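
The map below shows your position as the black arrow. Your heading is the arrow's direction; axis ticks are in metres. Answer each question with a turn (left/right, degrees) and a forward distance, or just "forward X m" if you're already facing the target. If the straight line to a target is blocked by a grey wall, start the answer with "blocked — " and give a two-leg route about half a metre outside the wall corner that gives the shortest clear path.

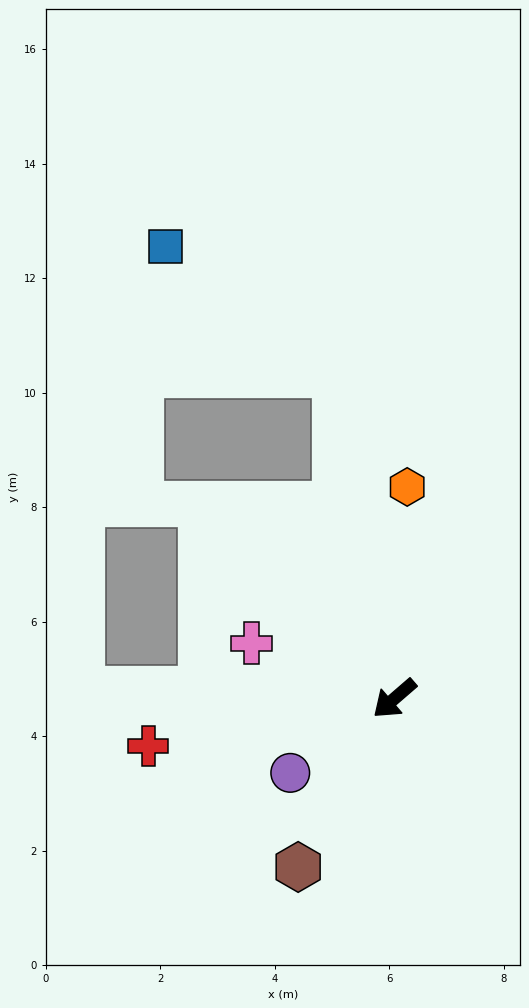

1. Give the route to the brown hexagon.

turn left 19°, forward 3.4 m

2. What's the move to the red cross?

turn right 30°, forward 4.4 m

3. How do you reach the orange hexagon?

turn right 134°, forward 3.7 m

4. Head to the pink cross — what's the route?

turn right 62°, forward 2.7 m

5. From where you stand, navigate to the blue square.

blocked — turn right 121°, forward 5.8 m, then turn left 44°, forward 3.7 m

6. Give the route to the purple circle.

turn right 5°, forward 2.2 m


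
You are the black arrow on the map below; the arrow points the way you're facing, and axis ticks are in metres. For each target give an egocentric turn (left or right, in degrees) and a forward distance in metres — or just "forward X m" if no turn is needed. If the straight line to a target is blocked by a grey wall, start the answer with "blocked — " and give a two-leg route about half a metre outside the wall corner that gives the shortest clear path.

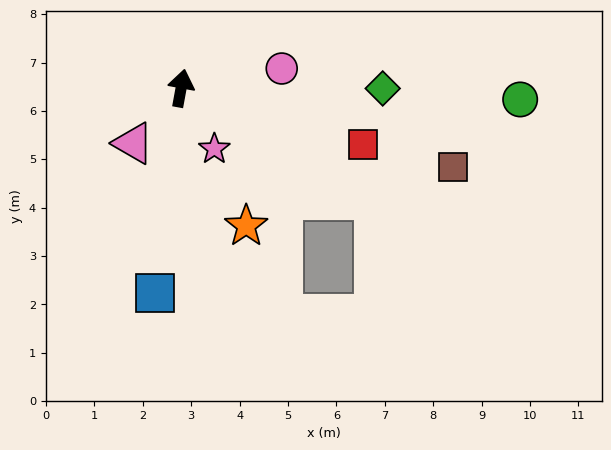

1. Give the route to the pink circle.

turn right 69°, forward 2.1 m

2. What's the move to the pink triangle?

turn left 149°, forward 1.5 m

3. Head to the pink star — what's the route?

turn right 141°, forward 1.4 m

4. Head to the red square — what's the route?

turn right 97°, forward 3.9 m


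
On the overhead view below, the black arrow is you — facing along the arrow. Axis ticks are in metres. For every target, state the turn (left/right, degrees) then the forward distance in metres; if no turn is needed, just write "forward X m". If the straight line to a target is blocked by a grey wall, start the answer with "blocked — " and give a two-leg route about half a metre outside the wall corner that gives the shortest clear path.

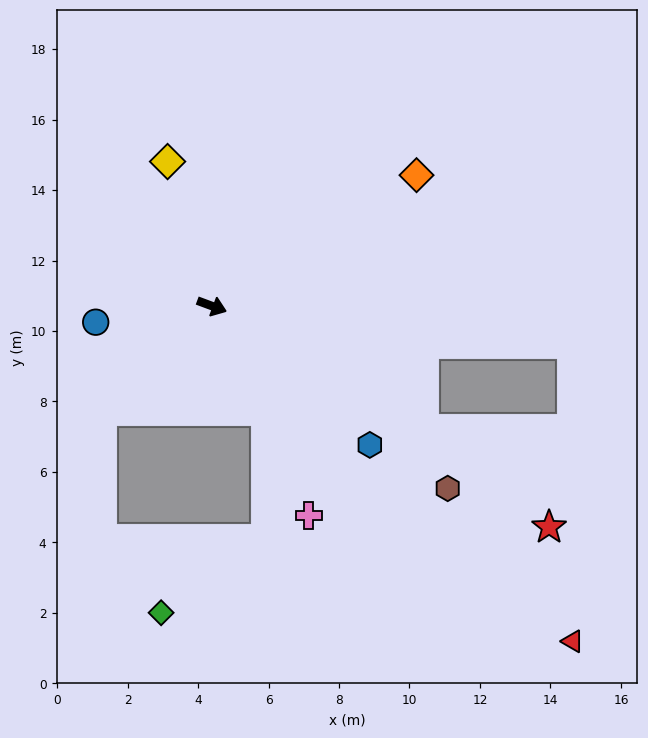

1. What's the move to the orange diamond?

turn left 53°, forward 6.9 m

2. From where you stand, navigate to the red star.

turn right 13°, forward 11.4 m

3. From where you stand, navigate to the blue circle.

turn right 152°, forward 3.3 m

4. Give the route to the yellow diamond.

turn left 127°, forward 4.3 m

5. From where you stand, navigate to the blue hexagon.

turn right 21°, forward 6.0 m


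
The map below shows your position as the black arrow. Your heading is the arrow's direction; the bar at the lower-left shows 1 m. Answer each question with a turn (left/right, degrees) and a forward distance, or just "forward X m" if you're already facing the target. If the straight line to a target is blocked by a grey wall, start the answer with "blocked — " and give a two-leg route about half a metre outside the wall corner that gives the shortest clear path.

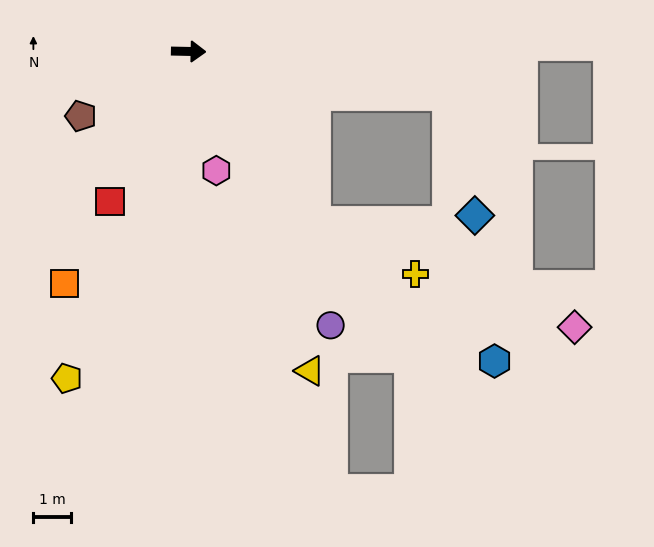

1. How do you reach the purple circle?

turn right 61°, forward 8.3 m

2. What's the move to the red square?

turn right 116°, forward 4.6 m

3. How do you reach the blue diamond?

blocked — turn right 8°, forward 7.1 m, then turn right 68°, forward 3.3 m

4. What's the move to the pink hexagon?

turn right 76°, forward 3.3 m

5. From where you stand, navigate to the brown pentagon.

turn right 148°, forward 3.4 m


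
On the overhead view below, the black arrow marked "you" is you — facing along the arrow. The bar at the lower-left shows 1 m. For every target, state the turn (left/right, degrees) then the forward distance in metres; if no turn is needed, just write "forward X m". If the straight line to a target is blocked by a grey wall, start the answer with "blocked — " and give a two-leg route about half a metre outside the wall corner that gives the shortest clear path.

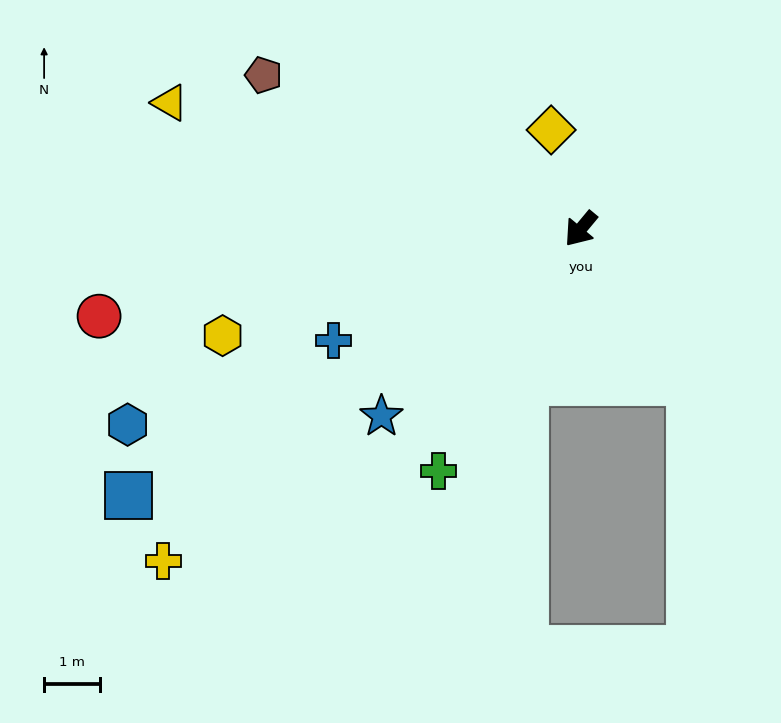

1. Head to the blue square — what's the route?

turn right 20°, forward 9.5 m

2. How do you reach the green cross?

turn left 9°, forward 5.1 m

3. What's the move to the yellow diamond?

turn right 124°, forward 1.9 m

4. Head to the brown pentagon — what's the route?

turn right 76°, forward 6.3 m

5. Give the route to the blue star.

turn right 7°, forward 4.9 m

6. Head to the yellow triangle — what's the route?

turn right 67°, forward 7.7 m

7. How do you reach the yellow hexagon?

turn right 34°, forward 6.7 m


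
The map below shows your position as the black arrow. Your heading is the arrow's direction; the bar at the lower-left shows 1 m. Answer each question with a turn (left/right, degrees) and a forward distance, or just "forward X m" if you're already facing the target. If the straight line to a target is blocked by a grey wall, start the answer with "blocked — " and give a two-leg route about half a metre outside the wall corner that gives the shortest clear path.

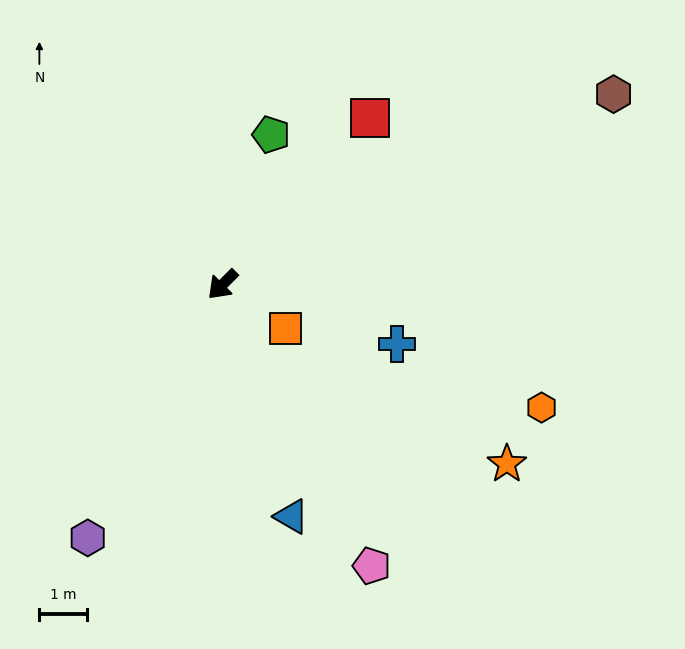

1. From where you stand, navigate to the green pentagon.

turn right 153°, forward 3.3 m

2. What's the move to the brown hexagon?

turn left 161°, forward 9.2 m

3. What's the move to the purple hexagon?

turn left 17°, forward 6.1 m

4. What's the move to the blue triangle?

turn left 61°, forward 5.1 m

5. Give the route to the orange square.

turn left 100°, forward 1.6 m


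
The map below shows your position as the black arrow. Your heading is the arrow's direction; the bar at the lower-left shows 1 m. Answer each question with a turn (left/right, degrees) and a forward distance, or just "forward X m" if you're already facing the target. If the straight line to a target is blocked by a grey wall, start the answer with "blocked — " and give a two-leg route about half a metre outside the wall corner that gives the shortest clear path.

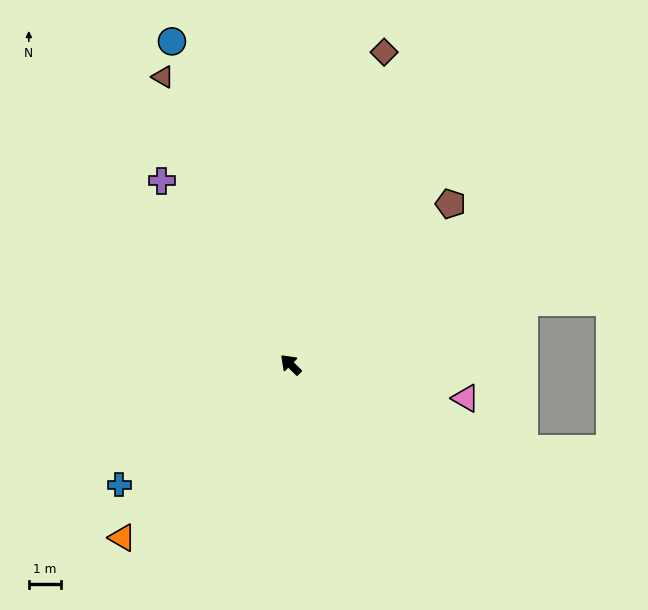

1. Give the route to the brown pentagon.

turn right 90°, forward 7.1 m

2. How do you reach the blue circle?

turn right 25°, forward 10.8 m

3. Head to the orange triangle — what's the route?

turn left 90°, forward 7.6 m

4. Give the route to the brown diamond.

turn right 62°, forward 10.3 m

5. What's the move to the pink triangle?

turn right 146°, forward 5.6 m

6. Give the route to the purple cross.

turn right 10°, forward 7.1 m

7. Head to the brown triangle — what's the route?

turn right 21°, forward 9.9 m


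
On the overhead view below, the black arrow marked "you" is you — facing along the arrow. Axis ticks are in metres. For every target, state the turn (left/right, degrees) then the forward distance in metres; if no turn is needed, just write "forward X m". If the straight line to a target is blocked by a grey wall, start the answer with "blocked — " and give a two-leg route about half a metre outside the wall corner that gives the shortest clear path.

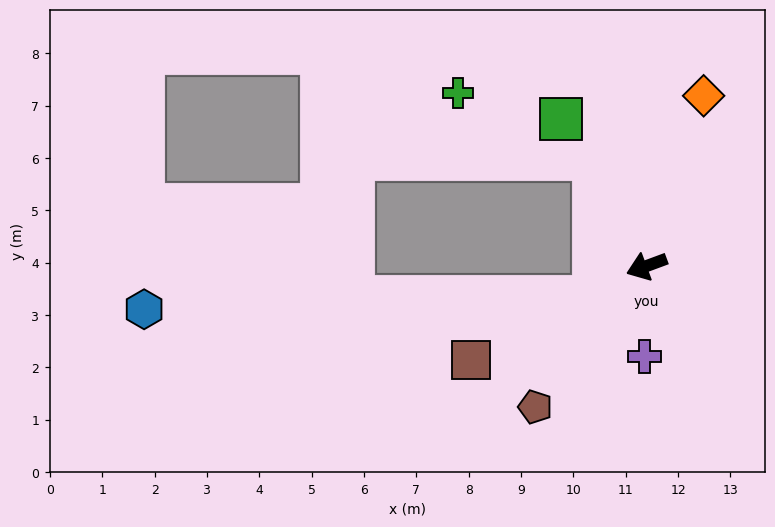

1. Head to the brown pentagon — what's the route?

turn left 31°, forward 3.4 m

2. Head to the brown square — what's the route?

turn left 8°, forward 3.8 m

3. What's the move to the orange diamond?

turn right 129°, forward 3.4 m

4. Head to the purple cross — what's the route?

turn left 68°, forward 1.7 m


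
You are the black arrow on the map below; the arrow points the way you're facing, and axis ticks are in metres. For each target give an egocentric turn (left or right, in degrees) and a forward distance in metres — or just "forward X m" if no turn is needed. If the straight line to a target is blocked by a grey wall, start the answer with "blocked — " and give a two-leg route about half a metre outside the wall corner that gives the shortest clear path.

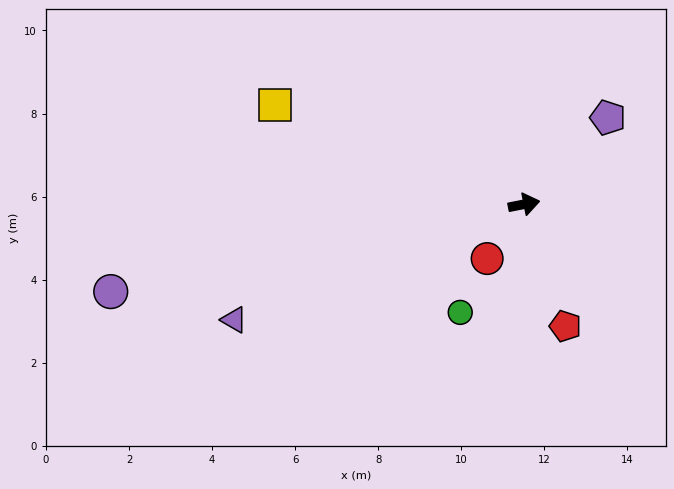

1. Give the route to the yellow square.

turn left 147°, forward 6.5 m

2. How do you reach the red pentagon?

turn right 82°, forward 3.1 m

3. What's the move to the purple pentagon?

turn left 35°, forward 2.9 m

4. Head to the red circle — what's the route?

turn right 135°, forward 1.6 m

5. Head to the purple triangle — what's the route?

turn right 169°, forward 7.5 m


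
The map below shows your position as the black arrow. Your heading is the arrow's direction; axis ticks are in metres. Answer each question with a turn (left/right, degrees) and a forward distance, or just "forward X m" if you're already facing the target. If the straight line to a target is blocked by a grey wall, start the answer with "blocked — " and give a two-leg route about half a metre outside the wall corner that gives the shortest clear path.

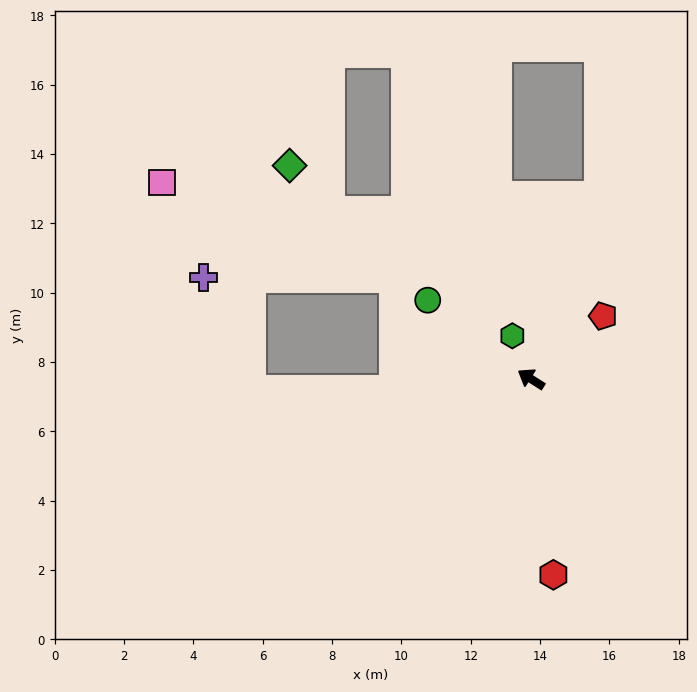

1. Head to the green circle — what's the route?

turn right 5°, forward 3.7 m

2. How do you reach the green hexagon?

turn right 34°, forward 1.4 m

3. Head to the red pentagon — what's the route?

turn right 106°, forward 2.8 m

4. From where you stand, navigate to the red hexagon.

turn left 129°, forward 5.7 m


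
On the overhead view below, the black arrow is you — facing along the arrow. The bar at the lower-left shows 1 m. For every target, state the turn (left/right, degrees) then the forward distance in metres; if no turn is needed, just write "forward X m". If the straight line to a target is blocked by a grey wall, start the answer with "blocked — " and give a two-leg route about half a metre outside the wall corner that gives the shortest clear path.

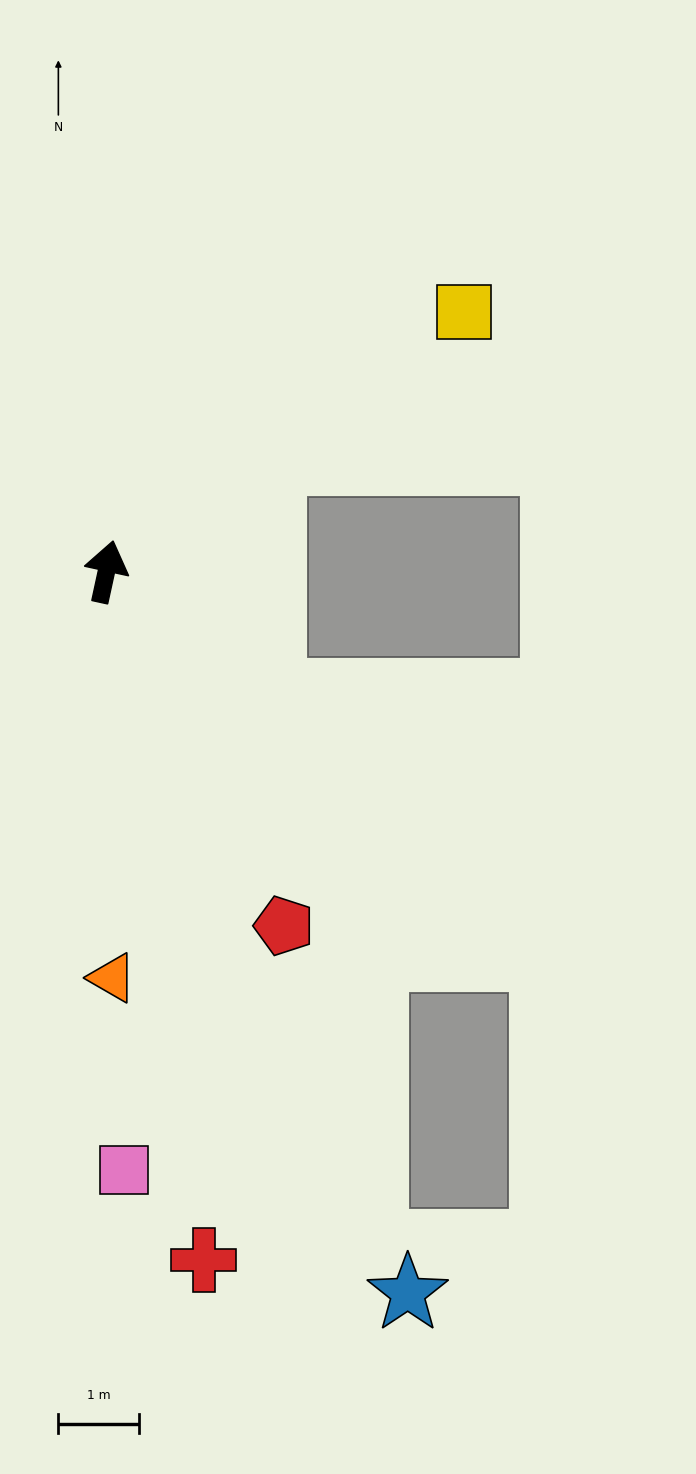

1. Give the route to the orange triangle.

turn right 167°, forward 5.0 m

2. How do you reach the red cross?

turn right 160°, forward 8.6 m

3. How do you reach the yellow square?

turn right 42°, forward 5.5 m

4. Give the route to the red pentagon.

turn right 141°, forward 4.9 m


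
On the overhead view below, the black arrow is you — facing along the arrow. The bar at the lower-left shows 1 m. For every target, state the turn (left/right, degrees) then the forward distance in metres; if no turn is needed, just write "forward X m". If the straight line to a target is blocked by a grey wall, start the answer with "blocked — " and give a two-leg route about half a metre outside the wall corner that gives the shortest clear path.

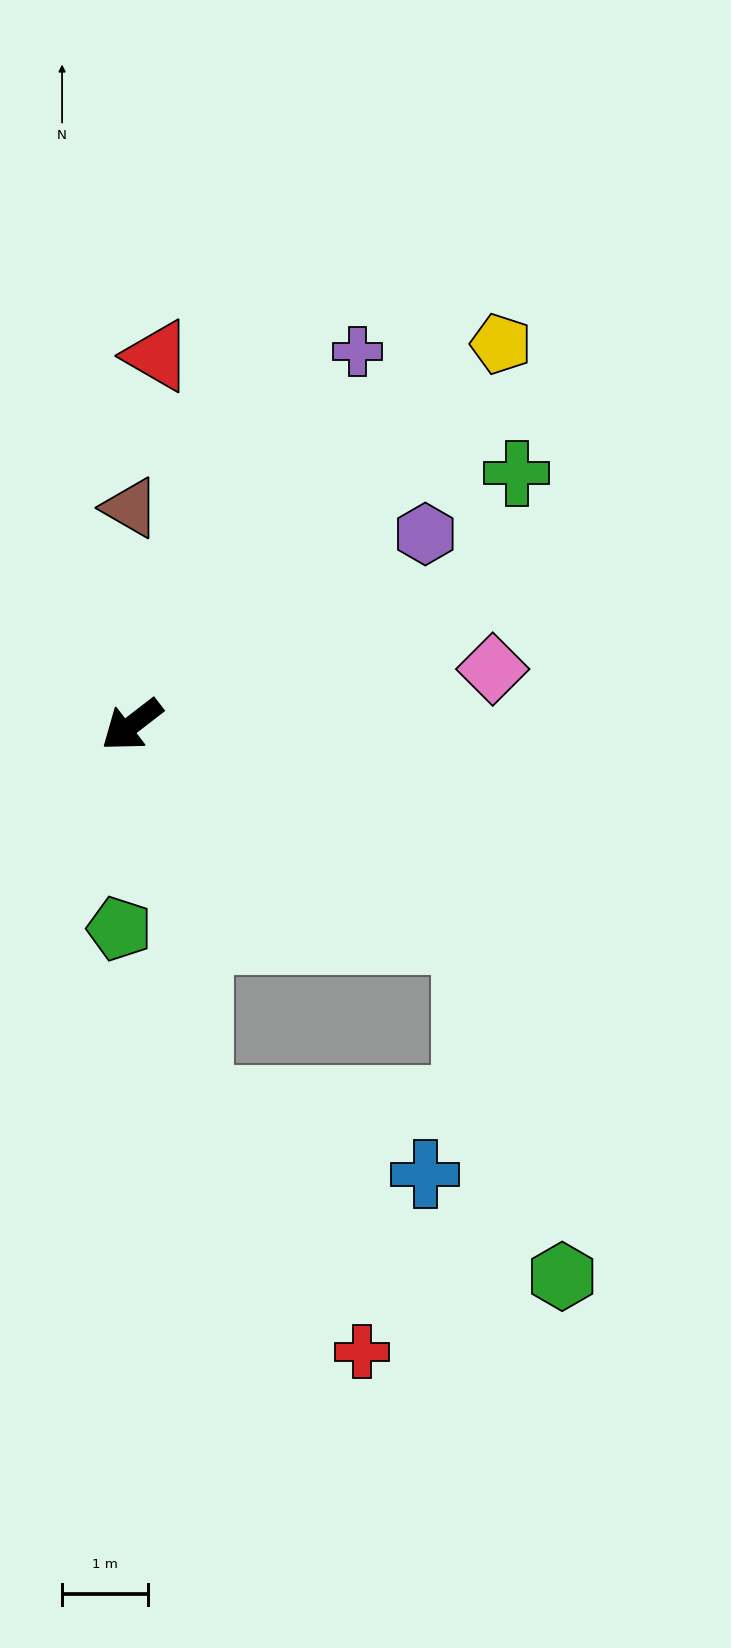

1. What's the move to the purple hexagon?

turn left 175°, forward 4.1 m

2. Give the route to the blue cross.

blocked — turn left 62°, forward 4.5 m, then turn left 63°, forward 2.8 m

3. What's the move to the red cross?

blocked — turn left 62°, forward 4.5 m, then turn left 24°, forward 3.5 m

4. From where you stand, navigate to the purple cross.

turn right 159°, forward 5.1 m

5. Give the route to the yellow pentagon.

turn right 172°, forward 6.2 m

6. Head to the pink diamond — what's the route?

turn left 151°, forward 4.3 m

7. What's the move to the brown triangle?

turn right 127°, forward 2.5 m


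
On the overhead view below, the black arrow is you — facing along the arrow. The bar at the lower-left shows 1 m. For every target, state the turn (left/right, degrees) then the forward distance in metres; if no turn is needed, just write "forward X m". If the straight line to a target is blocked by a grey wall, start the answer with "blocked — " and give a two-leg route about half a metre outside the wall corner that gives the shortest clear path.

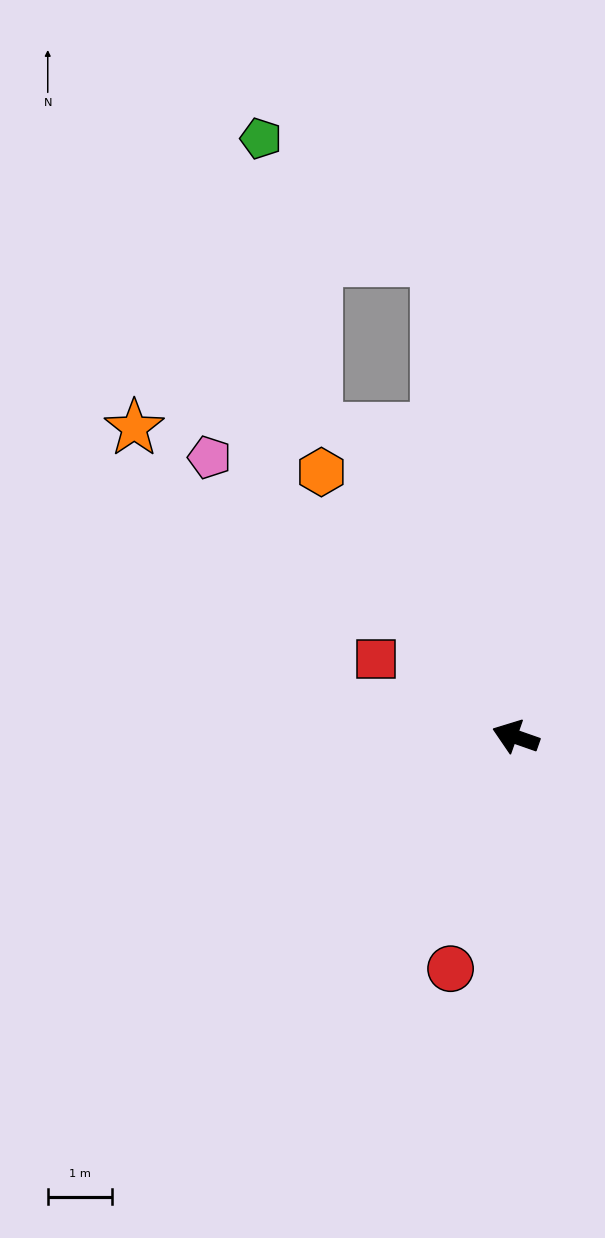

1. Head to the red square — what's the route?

turn right 10°, forward 2.5 m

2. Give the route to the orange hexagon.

turn right 34°, forward 5.1 m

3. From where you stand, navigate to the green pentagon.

blocked — turn right 61°, forward 7.5 m, then turn left 46°, forward 3.3 m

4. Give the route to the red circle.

turn left 94°, forward 3.7 m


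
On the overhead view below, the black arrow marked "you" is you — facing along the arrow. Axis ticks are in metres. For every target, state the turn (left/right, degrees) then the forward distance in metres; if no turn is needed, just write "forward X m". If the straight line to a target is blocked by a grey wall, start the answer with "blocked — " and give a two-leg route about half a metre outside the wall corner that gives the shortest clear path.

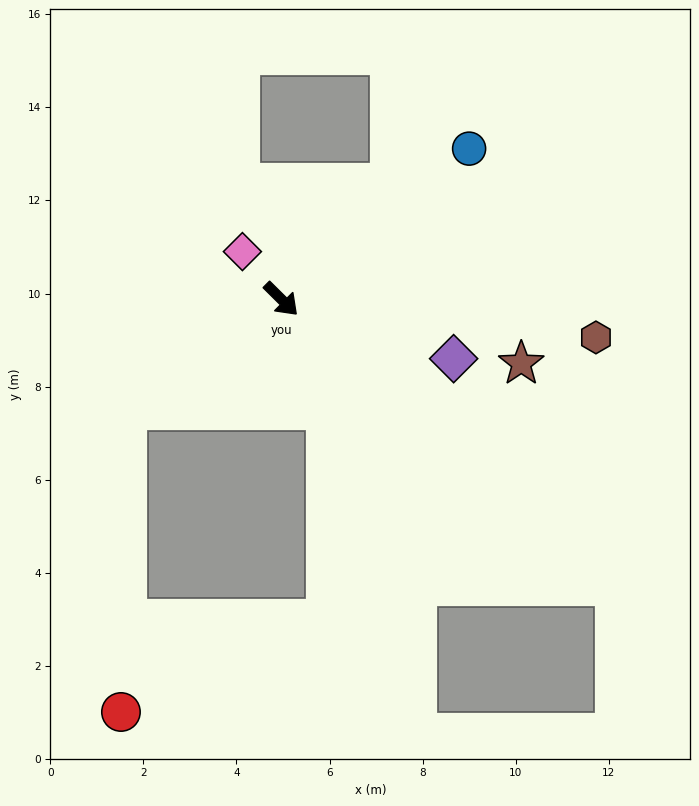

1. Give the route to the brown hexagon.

turn left 38°, forward 6.8 m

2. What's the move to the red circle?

blocked — turn right 100°, forward 4.1 m, then turn left 54°, forward 6.5 m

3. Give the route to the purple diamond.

turn left 26°, forward 3.9 m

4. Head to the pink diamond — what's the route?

turn left 174°, forward 1.3 m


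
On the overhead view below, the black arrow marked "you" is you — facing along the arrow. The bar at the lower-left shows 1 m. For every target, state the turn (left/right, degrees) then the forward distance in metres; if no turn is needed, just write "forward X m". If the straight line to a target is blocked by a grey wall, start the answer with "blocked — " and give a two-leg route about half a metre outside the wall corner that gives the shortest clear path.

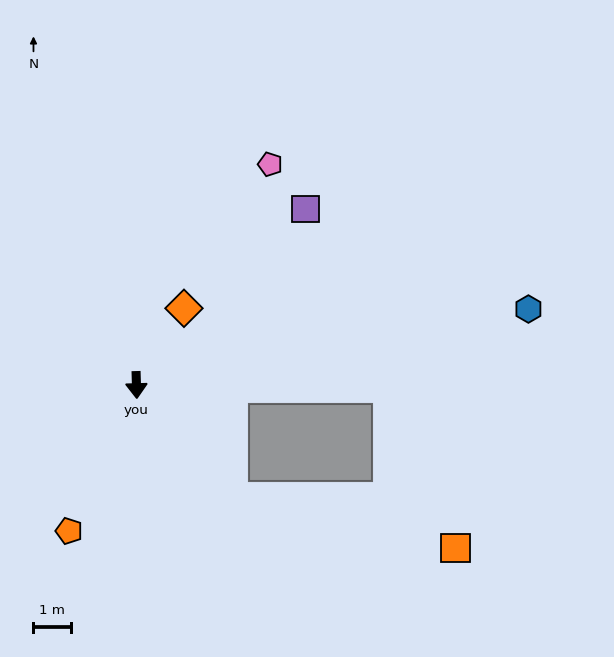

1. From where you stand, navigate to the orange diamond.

turn left 147°, forward 2.4 m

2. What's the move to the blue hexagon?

turn left 99°, forward 10.6 m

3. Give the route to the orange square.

blocked — turn left 39°, forward 3.9 m, then turn left 37°, forward 6.1 m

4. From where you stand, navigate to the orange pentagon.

turn right 26°, forward 4.2 m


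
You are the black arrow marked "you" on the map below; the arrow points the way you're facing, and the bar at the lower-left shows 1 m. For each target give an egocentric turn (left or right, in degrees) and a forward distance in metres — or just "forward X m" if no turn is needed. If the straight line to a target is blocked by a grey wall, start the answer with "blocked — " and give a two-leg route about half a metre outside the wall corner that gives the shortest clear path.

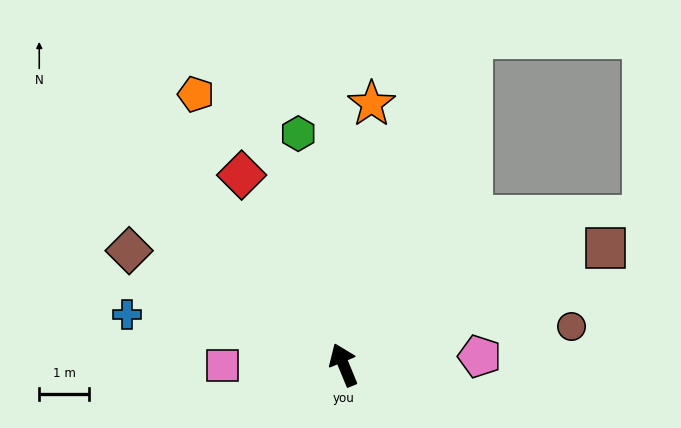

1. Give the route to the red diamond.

turn left 6°, forward 4.3 m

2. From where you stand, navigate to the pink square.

turn left 68°, forward 2.4 m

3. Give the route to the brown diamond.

turn left 40°, forward 4.9 m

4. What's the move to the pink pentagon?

turn right 109°, forward 2.8 m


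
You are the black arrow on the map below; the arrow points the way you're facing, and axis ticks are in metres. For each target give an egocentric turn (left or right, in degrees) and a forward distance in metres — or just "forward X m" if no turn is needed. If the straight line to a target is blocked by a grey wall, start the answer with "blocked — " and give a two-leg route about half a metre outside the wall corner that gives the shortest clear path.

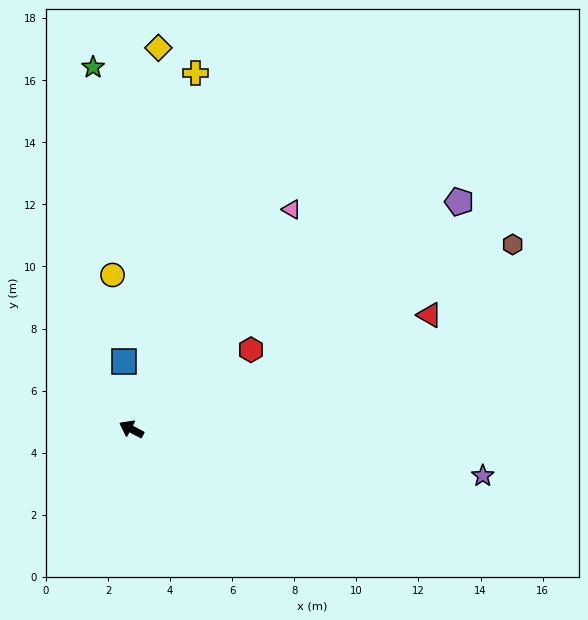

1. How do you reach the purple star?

turn right 160°, forward 11.4 m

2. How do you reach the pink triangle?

turn right 98°, forward 8.8 m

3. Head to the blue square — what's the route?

turn right 56°, forward 2.2 m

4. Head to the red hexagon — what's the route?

turn right 119°, forward 4.6 m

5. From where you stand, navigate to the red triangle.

turn right 131°, forward 10.3 m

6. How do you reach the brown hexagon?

turn right 126°, forward 13.6 m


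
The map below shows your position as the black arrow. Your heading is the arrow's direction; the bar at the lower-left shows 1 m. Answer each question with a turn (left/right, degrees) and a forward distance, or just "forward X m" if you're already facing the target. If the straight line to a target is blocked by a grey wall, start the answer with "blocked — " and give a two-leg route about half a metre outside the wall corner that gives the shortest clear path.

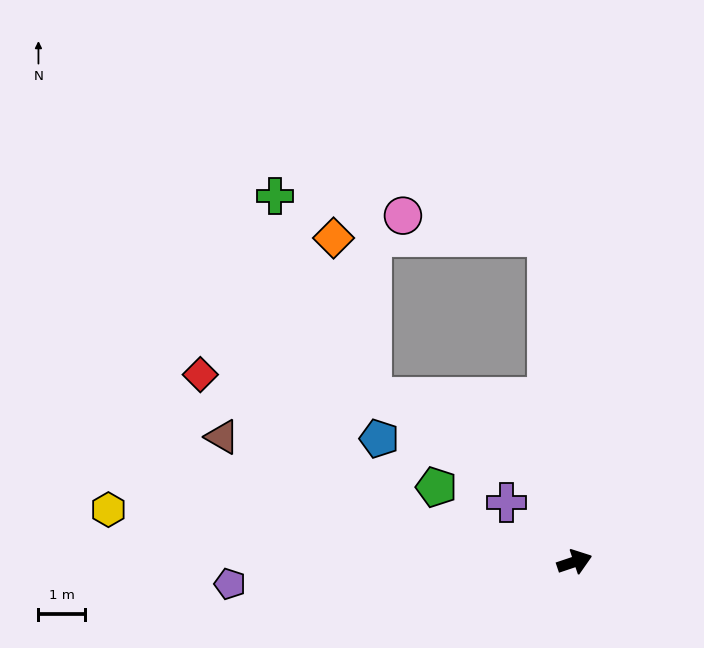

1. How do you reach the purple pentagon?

turn left 165°, forward 7.5 m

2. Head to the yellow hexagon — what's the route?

turn left 155°, forward 10.2 m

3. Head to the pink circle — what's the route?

blocked — turn left 76°, forward 7.1 m, then turn left 77°, forward 3.2 m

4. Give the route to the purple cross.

turn left 120°, forward 2.0 m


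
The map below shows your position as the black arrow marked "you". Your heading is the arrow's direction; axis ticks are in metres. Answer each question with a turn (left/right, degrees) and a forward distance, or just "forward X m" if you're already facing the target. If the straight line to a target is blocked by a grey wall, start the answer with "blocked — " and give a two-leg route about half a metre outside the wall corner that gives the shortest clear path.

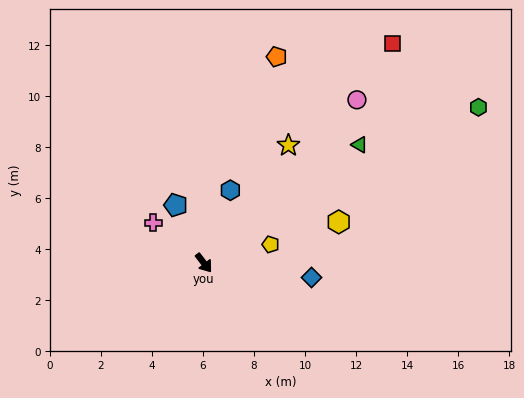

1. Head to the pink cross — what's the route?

turn right 166°, forward 2.5 m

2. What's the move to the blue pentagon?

turn left 168°, forward 2.5 m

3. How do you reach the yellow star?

turn left 107°, forward 5.7 m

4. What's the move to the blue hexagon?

turn left 122°, forward 3.0 m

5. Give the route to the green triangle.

turn left 90°, forward 7.7 m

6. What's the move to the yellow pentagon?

turn left 68°, forward 2.7 m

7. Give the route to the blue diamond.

turn left 45°, forward 4.3 m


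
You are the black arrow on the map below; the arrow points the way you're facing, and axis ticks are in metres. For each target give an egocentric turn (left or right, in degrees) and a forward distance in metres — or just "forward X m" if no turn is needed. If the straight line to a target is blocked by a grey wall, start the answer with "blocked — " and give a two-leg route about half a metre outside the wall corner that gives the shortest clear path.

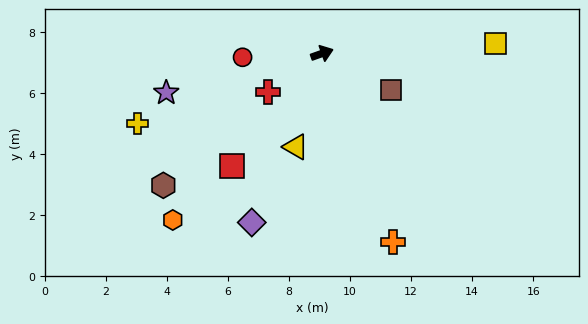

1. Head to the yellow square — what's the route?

turn right 16°, forward 5.7 m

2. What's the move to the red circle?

turn left 163°, forward 2.6 m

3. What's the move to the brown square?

turn right 48°, forward 2.6 m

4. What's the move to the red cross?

turn right 164°, forward 2.2 m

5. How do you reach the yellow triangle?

turn right 125°, forward 3.2 m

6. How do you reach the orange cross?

turn right 89°, forward 6.6 m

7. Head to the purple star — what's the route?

turn left 175°, forward 5.3 m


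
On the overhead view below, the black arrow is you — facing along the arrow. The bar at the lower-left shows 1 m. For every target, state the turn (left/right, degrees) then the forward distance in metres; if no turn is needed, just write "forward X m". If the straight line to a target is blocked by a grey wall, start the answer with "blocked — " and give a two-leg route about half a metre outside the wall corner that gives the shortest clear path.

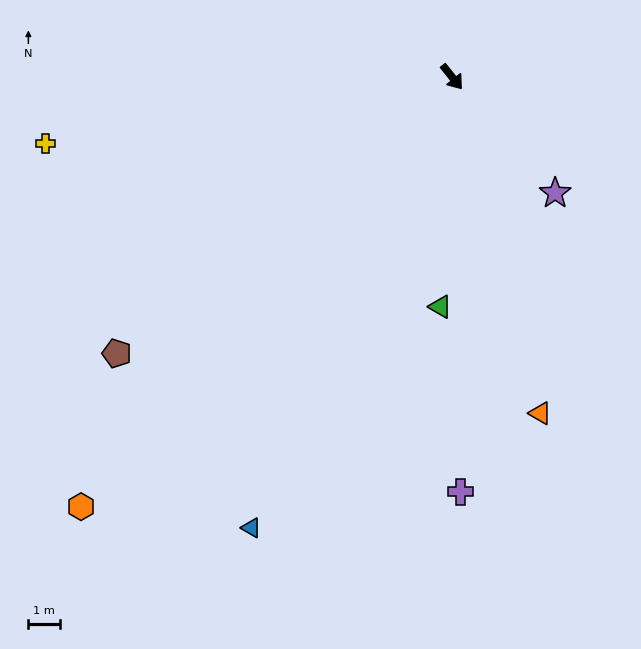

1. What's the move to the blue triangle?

turn right 63°, forward 15.4 m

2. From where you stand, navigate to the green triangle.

turn right 41°, forward 7.2 m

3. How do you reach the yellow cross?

turn right 119°, forward 12.8 m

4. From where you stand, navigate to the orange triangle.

turn right 24°, forward 10.8 m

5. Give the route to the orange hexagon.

turn right 79°, forward 17.7 m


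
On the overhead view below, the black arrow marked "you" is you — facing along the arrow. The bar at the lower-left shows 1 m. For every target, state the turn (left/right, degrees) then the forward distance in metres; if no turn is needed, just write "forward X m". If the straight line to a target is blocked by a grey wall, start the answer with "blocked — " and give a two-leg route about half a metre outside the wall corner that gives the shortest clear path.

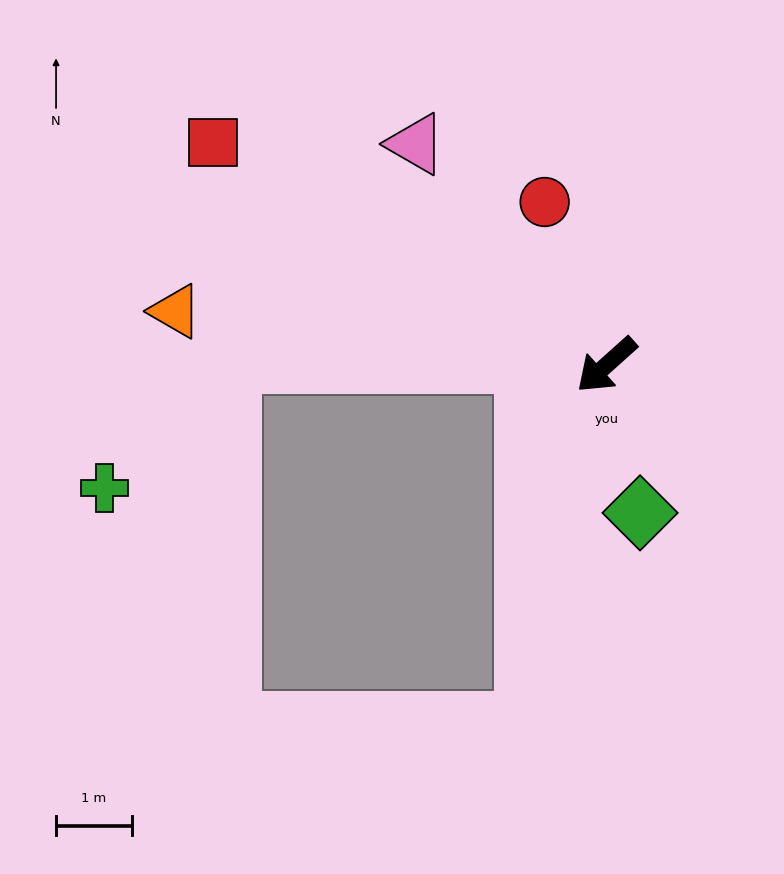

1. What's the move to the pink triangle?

turn right 91°, forward 3.8 m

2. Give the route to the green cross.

blocked — turn right 42°, forward 5.0 m, then turn left 46°, forward 2.3 m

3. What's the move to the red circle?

turn right 111°, forward 2.3 m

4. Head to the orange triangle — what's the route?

turn right 49°, forward 5.7 m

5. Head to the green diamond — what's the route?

turn left 61°, forward 2.0 m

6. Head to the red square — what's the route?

turn right 71°, forward 5.9 m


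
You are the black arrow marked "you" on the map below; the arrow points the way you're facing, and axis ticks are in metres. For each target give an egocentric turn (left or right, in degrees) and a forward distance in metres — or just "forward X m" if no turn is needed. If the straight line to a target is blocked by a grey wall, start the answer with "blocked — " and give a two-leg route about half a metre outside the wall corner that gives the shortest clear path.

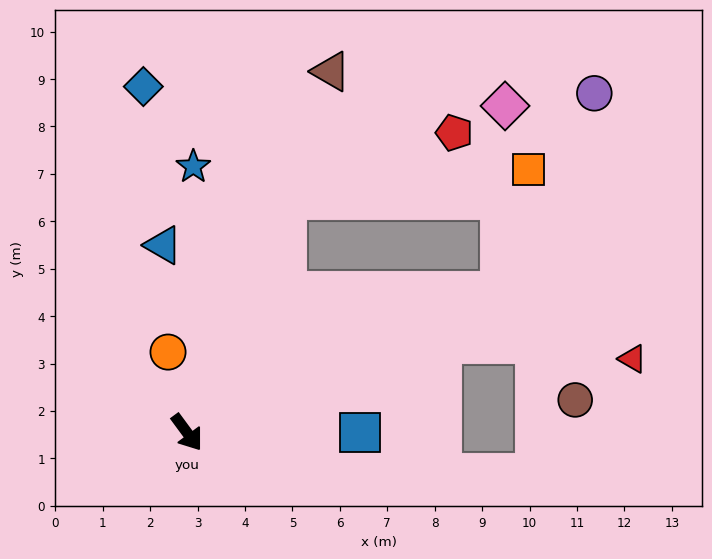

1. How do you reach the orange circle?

turn left 157°, forward 1.7 m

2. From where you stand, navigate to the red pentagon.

blocked — turn left 120°, forward 5.3 m, then turn right 45°, forward 3.8 m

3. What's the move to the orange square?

blocked — turn left 78°, forward 7.3 m, then turn left 53°, forward 2.6 m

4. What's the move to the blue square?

turn left 54°, forward 3.6 m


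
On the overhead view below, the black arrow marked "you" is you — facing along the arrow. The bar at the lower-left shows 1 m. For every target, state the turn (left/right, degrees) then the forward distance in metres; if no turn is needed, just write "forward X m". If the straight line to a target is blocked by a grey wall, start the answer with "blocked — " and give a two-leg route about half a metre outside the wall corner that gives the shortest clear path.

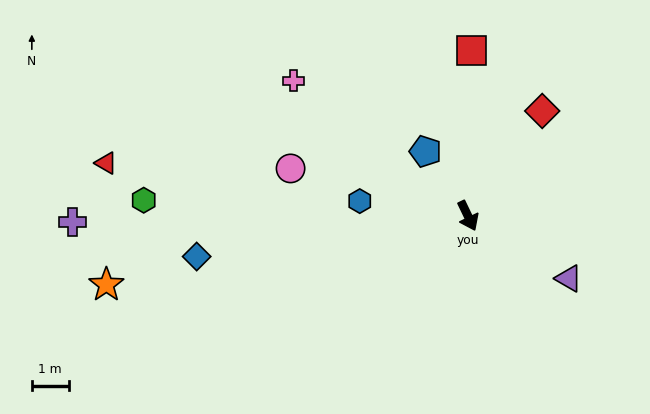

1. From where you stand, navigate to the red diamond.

turn left 119°, forward 3.5 m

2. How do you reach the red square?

turn left 153°, forward 4.5 m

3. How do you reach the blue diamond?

turn right 107°, forward 7.5 m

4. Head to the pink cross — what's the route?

turn right 153°, forward 6.0 m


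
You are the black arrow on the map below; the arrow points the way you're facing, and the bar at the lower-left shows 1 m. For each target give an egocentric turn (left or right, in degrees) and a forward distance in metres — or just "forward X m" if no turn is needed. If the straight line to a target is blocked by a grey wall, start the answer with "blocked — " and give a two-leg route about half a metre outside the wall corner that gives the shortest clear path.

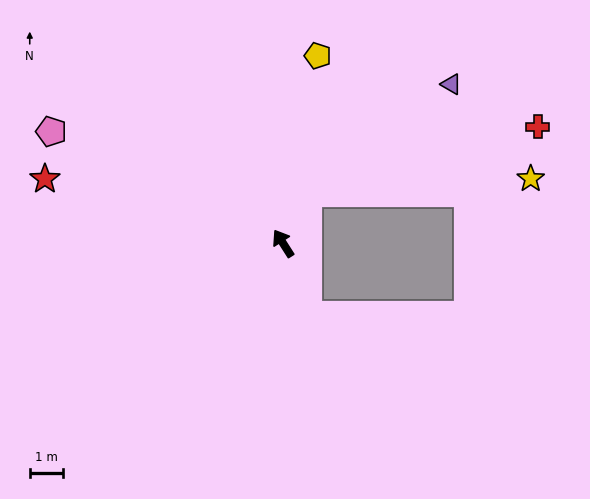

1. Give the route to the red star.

turn left 42°, forward 7.3 m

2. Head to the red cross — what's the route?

blocked — turn right 59°, forward 1.7 m, then turn right 47°, forward 7.1 m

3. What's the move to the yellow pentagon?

turn right 43°, forward 5.7 m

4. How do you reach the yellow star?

blocked — turn right 59°, forward 1.7 m, then turn right 60°, forward 6.6 m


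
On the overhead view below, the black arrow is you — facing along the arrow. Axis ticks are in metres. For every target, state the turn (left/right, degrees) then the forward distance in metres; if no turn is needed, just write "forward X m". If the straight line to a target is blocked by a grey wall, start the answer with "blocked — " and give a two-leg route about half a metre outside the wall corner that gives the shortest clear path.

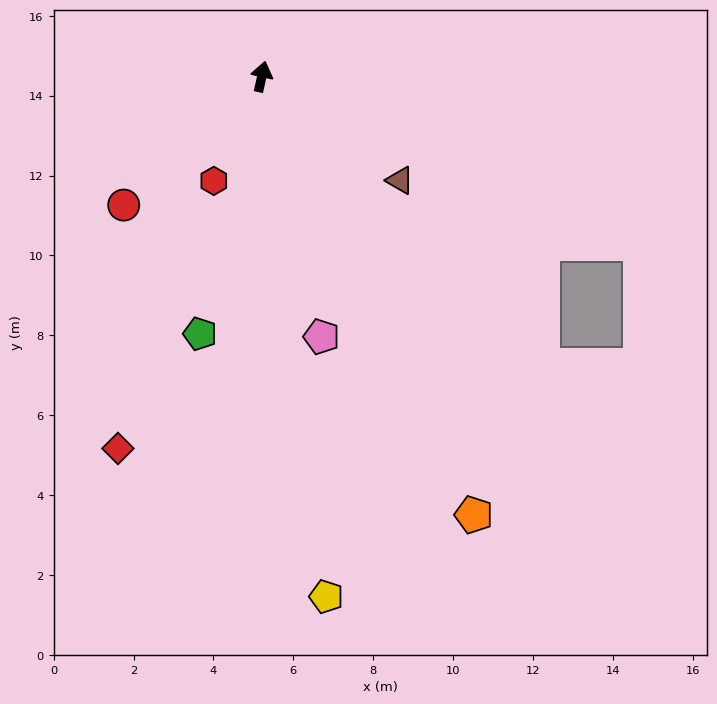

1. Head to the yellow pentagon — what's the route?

turn right 160°, forward 13.1 m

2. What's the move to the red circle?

turn left 145°, forward 4.7 m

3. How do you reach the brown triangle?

turn right 114°, forward 4.3 m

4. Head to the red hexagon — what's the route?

turn left 168°, forward 2.9 m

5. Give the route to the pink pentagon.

turn right 155°, forward 6.7 m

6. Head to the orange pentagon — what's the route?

turn right 142°, forward 12.2 m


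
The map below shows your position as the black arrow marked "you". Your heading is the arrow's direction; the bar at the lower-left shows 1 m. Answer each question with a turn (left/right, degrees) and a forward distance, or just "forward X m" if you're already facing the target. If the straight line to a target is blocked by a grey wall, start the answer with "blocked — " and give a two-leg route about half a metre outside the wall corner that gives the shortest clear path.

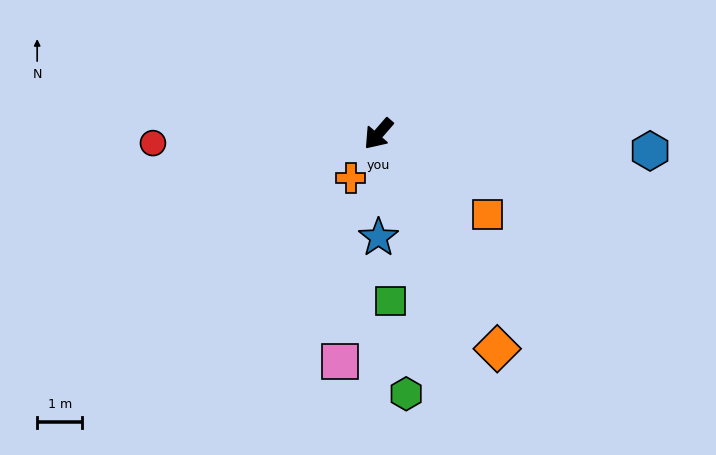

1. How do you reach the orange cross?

turn left 9°, forward 1.2 m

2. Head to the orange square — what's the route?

turn left 95°, forward 3.0 m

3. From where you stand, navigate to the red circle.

turn right 47°, forward 5.0 m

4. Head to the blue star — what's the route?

turn left 41°, forward 2.3 m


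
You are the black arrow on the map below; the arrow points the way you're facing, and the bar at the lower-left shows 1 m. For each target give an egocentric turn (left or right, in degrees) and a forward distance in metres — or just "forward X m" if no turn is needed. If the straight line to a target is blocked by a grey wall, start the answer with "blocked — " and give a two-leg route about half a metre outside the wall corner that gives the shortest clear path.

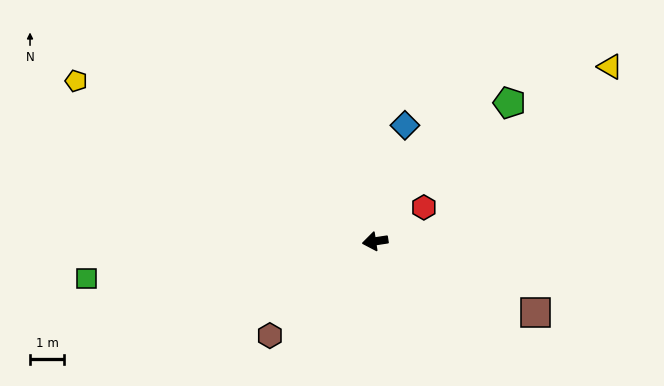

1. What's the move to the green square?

forward 8.5 m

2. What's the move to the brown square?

turn left 147°, forward 5.1 m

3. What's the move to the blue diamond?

turn right 113°, forward 3.5 m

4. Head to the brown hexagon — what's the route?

turn left 33°, forward 4.1 m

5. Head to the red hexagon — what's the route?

turn right 154°, forward 1.7 m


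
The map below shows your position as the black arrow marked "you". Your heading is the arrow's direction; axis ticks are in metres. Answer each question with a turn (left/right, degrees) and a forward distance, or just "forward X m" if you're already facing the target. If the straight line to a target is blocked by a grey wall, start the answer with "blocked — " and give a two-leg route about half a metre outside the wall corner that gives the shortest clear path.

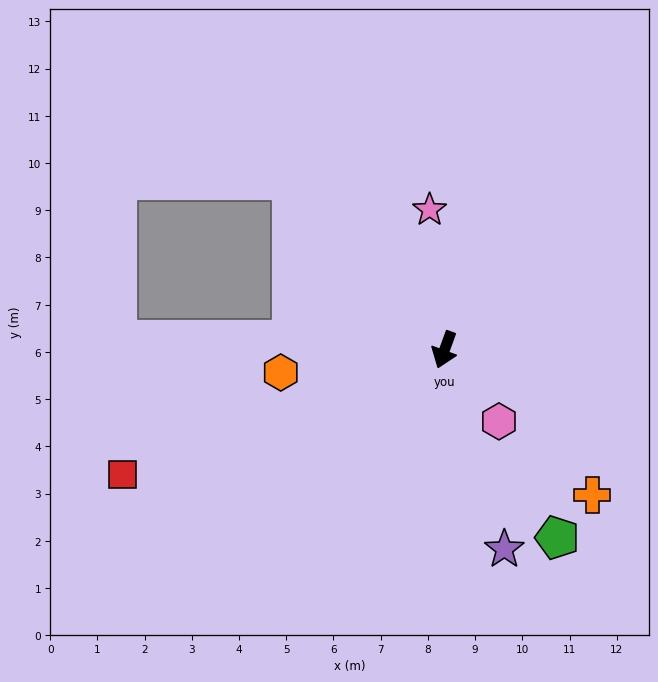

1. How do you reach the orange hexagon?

turn right 62°, forward 3.5 m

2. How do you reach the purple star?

turn left 37°, forward 4.4 m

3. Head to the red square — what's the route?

turn right 49°, forward 7.3 m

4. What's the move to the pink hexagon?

turn left 57°, forward 1.9 m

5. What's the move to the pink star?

turn right 154°, forward 3.0 m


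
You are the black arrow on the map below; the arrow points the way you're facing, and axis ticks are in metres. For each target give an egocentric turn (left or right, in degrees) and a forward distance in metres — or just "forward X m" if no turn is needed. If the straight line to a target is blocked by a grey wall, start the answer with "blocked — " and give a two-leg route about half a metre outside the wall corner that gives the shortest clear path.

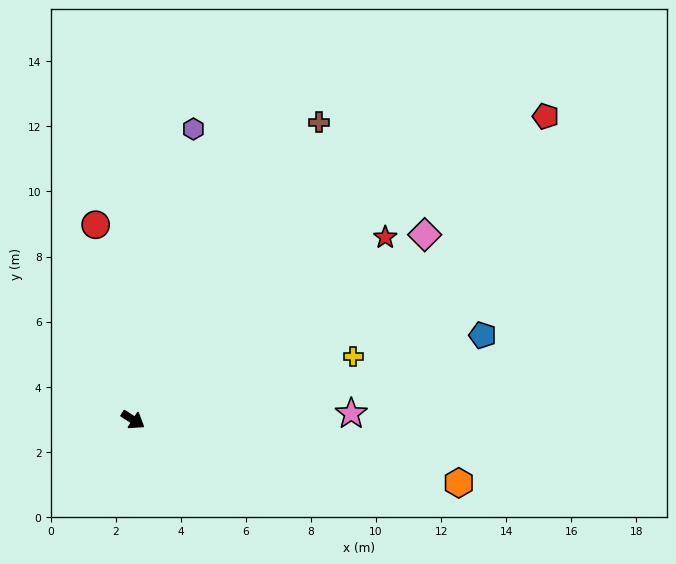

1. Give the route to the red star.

turn left 69°, forward 9.6 m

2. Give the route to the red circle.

turn left 134°, forward 6.1 m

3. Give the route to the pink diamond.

turn left 65°, forward 10.6 m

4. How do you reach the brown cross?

turn left 91°, forward 10.8 m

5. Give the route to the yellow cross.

turn left 49°, forward 7.0 m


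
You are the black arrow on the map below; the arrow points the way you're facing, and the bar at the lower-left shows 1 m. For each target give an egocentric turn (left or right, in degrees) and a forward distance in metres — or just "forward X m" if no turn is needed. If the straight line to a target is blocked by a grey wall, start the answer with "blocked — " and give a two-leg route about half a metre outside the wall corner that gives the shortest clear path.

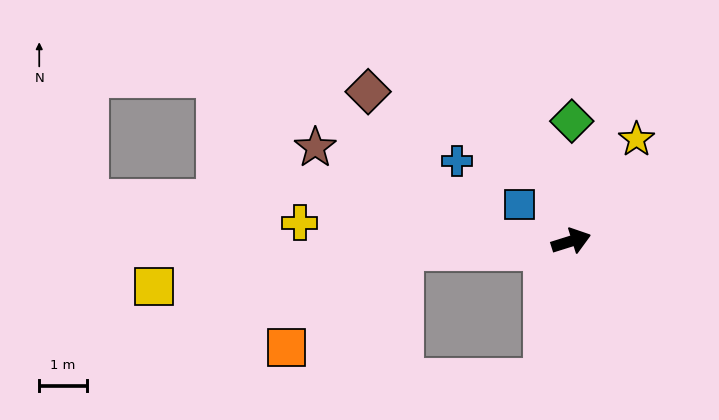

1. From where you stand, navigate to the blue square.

turn left 127°, forward 1.3 m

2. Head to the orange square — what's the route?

blocked — turn left 166°, forward 3.5 m, then turn left 36°, forward 3.2 m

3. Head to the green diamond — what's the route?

turn left 72°, forward 2.5 m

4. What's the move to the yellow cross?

turn left 159°, forward 5.7 m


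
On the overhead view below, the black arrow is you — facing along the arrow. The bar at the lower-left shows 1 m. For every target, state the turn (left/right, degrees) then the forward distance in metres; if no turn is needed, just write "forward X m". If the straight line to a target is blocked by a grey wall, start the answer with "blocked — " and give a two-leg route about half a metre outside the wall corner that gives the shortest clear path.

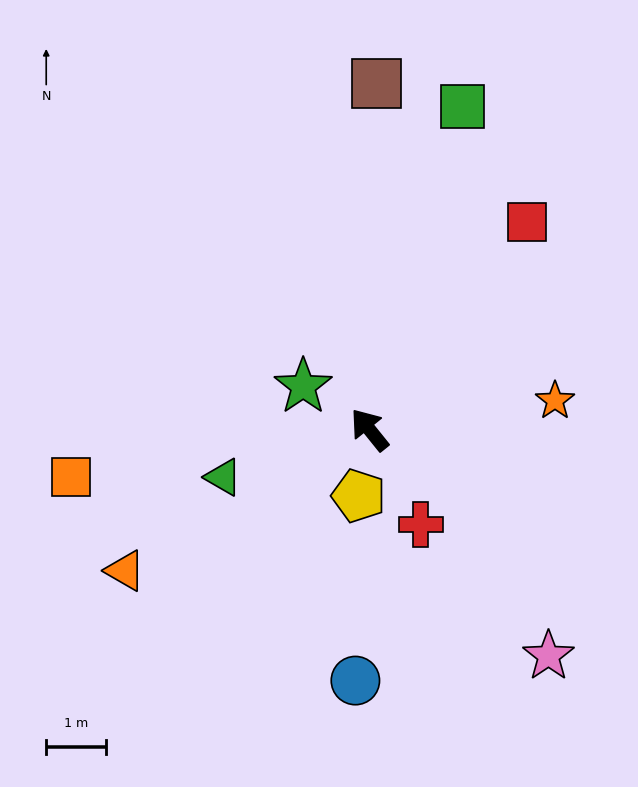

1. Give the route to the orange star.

turn right 120°, forward 3.1 m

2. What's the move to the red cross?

turn left 170°, forward 1.8 m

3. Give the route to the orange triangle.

turn left 81°, forward 4.7 m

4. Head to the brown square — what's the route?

turn right 40°, forward 5.8 m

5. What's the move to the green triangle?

turn left 69°, forward 2.6 m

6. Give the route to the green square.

turn right 55°, forward 5.6 m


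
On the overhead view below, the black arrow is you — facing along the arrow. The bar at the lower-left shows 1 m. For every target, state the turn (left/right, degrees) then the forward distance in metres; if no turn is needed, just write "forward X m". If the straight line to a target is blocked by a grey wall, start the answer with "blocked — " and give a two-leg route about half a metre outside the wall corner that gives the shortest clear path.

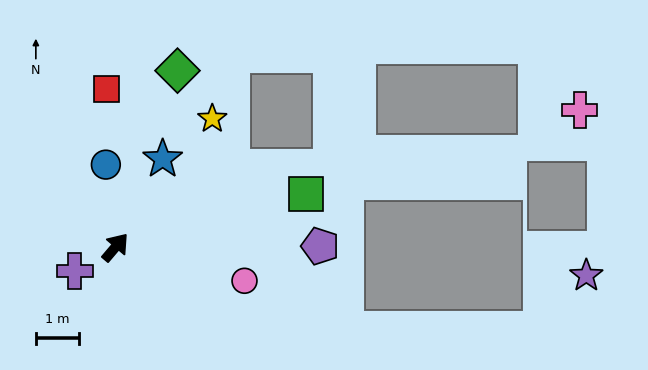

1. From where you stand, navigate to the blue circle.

turn left 47°, forward 1.9 m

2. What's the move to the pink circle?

turn right 64°, forward 3.1 m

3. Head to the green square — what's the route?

turn right 34°, forward 4.6 m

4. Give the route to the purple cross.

turn left 161°, forward 1.1 m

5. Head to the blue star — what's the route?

turn left 12°, forward 2.3 m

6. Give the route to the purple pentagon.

turn right 49°, forward 4.8 m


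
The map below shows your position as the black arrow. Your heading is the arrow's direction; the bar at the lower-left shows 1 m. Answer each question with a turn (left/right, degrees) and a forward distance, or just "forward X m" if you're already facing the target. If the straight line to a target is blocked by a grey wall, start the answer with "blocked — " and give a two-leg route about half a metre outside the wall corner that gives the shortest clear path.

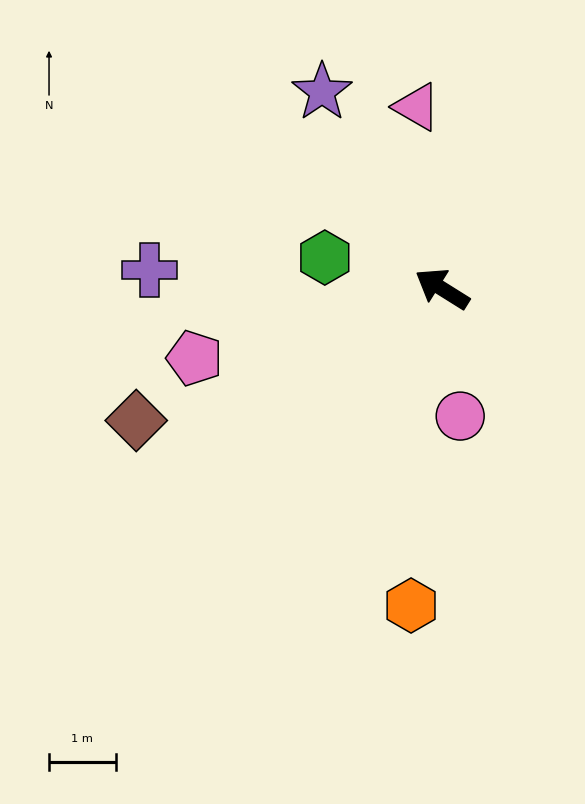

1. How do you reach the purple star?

turn right 27°, forward 3.5 m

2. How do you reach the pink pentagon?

turn left 48°, forward 3.9 m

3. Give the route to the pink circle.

turn left 130°, forward 1.9 m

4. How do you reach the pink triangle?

turn right 50°, forward 2.8 m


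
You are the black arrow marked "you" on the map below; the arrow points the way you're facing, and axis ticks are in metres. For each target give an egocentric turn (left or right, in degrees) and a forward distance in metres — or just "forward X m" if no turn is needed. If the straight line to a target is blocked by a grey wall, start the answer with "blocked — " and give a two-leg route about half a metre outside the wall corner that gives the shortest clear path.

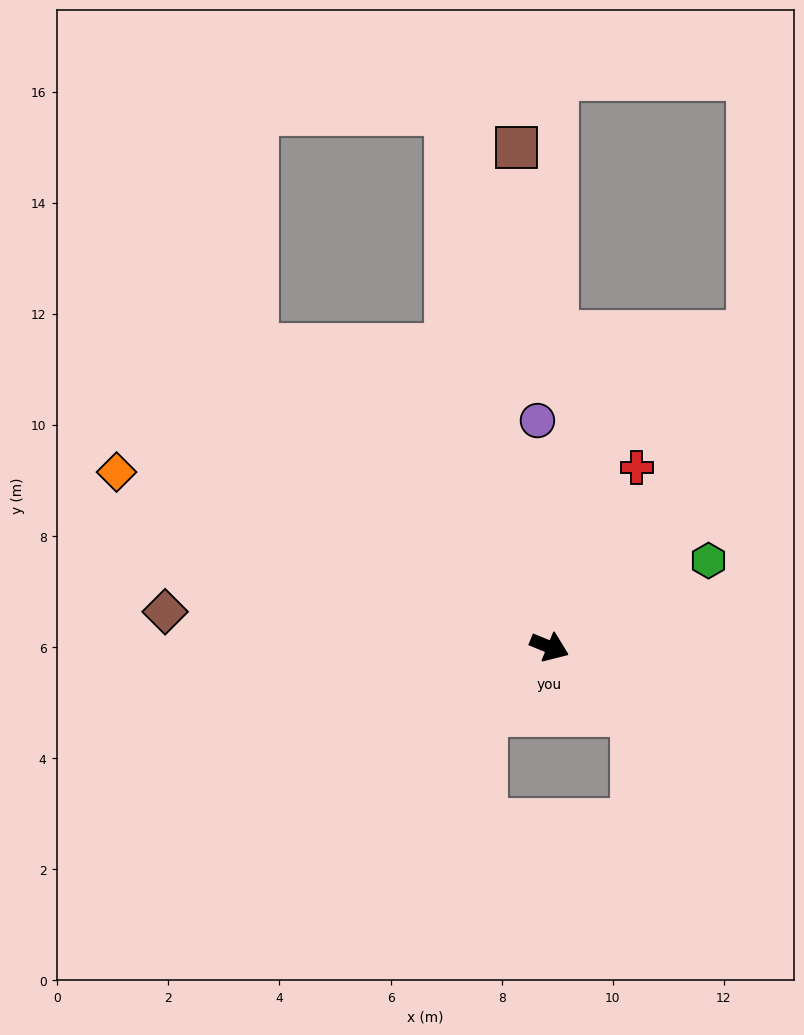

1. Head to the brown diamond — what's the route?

turn right 163°, forward 6.9 m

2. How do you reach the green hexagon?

turn left 51°, forward 3.3 m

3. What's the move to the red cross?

turn left 86°, forward 3.6 m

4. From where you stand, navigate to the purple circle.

turn left 115°, forward 4.1 m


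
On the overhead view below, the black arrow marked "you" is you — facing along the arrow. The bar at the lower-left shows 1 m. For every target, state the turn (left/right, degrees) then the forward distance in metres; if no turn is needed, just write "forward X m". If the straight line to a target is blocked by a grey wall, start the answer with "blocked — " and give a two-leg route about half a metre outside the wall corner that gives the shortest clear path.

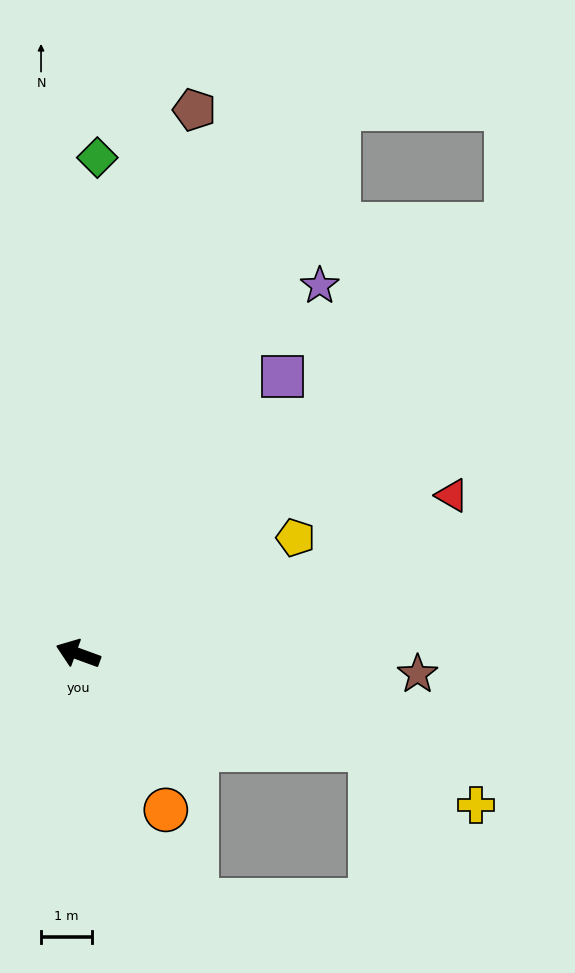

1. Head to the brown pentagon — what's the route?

turn right 82°, forward 10.8 m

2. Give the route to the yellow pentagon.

turn right 132°, forward 4.8 m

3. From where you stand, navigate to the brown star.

turn right 163°, forward 6.6 m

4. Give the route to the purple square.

turn right 106°, forward 6.7 m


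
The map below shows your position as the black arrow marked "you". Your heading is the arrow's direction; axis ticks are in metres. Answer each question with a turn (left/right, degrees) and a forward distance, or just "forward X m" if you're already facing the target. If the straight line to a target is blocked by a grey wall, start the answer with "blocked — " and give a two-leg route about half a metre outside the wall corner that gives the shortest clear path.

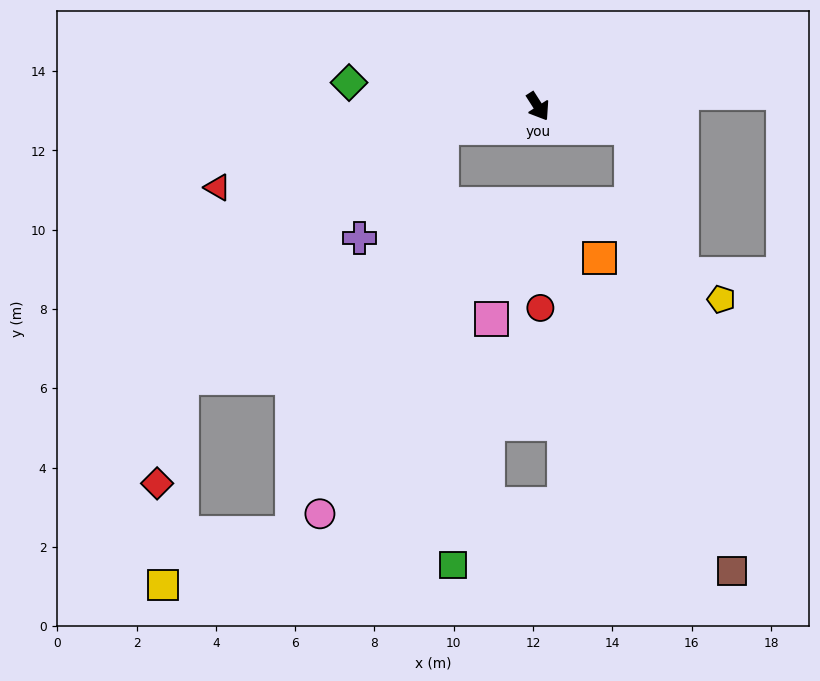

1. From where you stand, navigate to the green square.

blocked — turn right 110°, forward 2.5 m, then turn left 79°, forward 11.0 m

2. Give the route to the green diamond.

turn right 130°, forward 4.8 m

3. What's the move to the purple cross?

blocked — turn right 110°, forward 2.5 m, then turn left 41°, forward 3.5 m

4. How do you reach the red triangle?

turn right 108°, forward 8.3 m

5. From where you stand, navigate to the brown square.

blocked — turn left 44°, forward 2.4 m, then turn right 64°, forward 11.4 m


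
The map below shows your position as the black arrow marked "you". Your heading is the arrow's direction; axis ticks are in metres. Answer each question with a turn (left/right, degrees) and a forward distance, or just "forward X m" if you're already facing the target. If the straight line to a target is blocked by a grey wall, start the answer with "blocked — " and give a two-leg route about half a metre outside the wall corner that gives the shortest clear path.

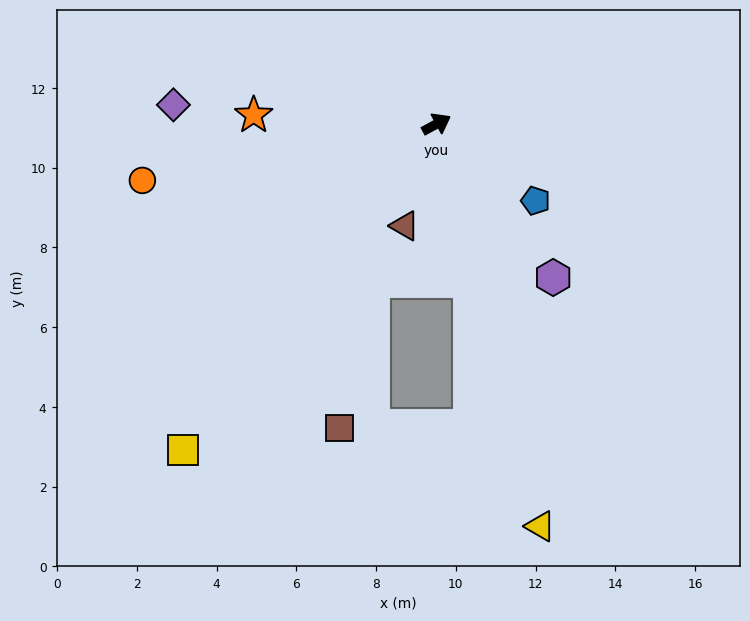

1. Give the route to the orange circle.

turn left 162°, forward 7.5 m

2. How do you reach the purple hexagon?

turn right 81°, forward 4.8 m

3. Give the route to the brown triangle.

turn right 136°, forward 2.7 m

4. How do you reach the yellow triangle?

turn right 104°, forward 10.4 m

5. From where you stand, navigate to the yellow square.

turn right 156°, forward 10.4 m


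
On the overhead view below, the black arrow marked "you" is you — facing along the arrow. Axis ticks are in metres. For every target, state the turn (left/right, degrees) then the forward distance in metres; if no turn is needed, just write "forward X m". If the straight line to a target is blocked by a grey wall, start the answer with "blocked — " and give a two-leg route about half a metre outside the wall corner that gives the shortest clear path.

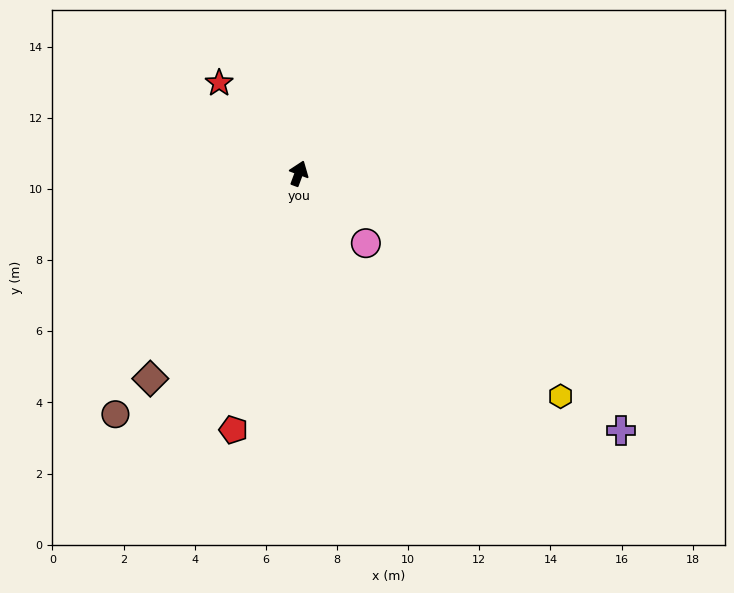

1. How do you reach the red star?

turn left 62°, forward 3.4 m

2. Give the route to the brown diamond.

turn left 164°, forward 7.1 m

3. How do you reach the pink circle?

turn right 116°, forward 2.7 m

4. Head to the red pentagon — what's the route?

turn right 174°, forward 7.4 m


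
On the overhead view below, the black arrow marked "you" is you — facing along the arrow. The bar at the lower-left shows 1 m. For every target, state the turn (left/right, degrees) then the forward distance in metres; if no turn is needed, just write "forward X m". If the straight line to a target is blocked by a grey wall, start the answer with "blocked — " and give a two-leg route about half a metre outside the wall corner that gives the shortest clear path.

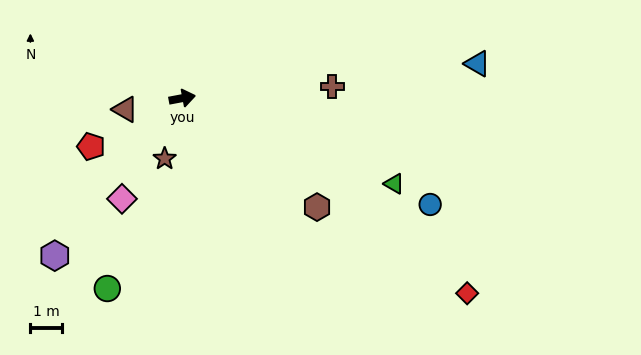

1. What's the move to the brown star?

turn right 117°, forward 2.0 m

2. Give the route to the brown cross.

turn right 6°, forward 4.7 m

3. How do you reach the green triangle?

turn right 33°, forward 7.1 m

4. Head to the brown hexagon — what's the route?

turn right 50°, forward 5.4 m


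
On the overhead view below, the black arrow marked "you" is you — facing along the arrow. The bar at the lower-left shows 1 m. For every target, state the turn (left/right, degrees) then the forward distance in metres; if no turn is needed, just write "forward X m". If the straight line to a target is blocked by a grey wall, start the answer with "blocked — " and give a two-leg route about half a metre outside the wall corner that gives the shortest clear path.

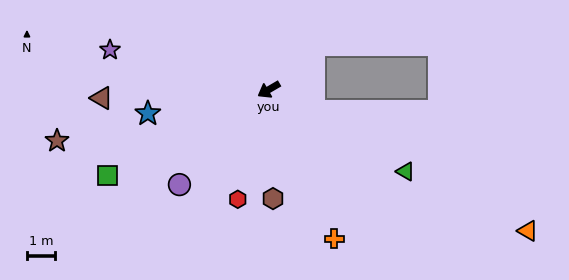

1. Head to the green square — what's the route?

turn right 2°, forward 6.6 m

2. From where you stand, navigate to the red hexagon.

turn left 44°, forward 4.1 m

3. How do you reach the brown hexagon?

turn left 62°, forward 3.9 m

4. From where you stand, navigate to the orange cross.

turn left 83°, forward 5.8 m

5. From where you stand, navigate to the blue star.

turn right 19°, forward 4.4 m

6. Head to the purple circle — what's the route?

turn left 16°, forward 4.7 m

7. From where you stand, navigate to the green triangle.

turn left 119°, forward 5.7 m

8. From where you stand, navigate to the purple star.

turn right 44°, forward 5.9 m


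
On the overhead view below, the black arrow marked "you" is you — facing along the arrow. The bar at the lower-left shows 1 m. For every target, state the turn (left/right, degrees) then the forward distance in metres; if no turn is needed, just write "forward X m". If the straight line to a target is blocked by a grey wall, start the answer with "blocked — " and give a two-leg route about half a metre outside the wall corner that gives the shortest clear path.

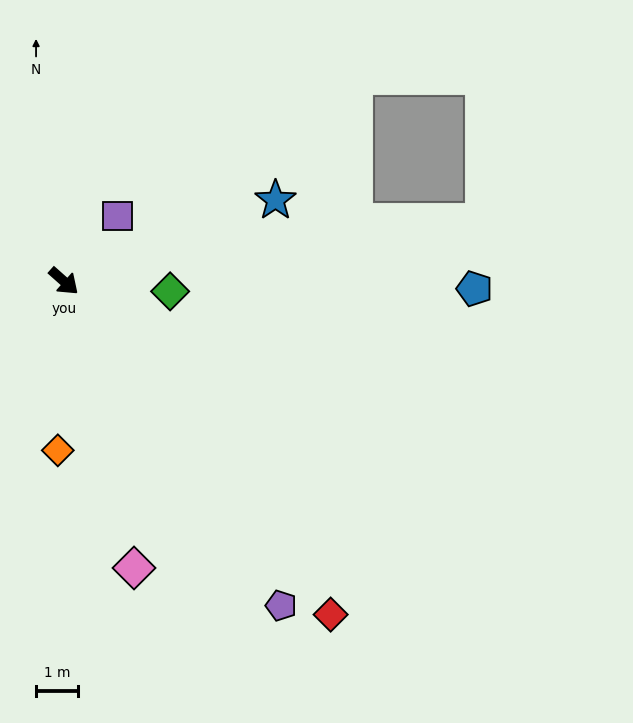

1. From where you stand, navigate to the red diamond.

turn right 10°, forward 10.2 m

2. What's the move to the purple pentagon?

turn right 15°, forward 9.3 m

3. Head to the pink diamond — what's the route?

turn right 35°, forward 7.0 m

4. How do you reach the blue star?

turn left 63°, forward 5.4 m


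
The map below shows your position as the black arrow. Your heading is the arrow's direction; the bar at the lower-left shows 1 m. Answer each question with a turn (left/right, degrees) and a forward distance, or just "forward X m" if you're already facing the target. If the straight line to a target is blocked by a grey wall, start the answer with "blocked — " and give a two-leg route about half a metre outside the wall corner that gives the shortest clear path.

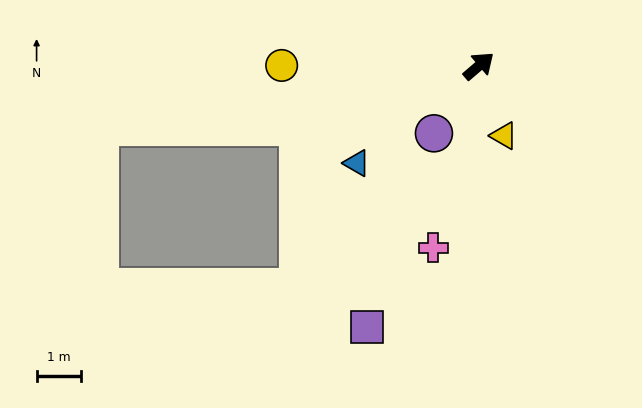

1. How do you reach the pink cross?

turn right 145°, forward 4.2 m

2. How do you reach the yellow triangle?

turn right 111°, forward 1.7 m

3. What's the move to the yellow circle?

turn left 139°, forward 4.4 m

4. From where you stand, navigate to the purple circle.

turn right 164°, forward 1.8 m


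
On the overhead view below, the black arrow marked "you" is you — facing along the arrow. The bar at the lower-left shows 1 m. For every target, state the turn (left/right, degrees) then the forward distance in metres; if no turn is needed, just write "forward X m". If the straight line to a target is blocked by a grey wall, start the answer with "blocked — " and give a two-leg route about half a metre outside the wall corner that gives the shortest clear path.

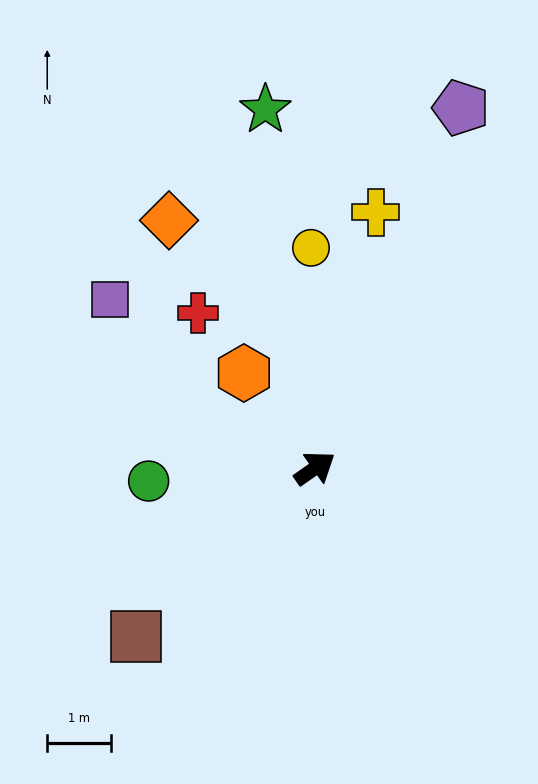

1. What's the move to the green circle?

turn left 149°, forward 2.6 m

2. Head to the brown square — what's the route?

turn right 172°, forward 3.9 m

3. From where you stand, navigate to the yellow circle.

turn left 56°, forward 3.5 m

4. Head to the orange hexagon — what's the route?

turn left 92°, forward 1.9 m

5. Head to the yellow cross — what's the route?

turn left 42°, forward 4.2 m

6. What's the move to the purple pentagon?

turn left 33°, forward 6.1 m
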